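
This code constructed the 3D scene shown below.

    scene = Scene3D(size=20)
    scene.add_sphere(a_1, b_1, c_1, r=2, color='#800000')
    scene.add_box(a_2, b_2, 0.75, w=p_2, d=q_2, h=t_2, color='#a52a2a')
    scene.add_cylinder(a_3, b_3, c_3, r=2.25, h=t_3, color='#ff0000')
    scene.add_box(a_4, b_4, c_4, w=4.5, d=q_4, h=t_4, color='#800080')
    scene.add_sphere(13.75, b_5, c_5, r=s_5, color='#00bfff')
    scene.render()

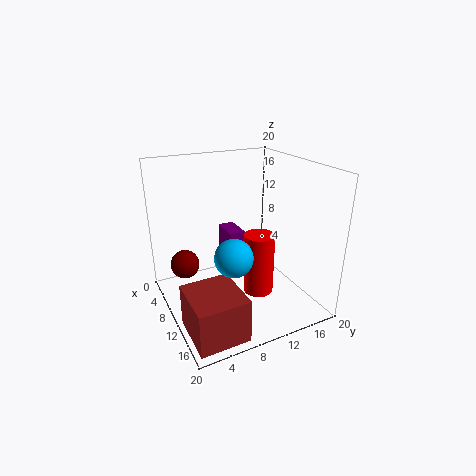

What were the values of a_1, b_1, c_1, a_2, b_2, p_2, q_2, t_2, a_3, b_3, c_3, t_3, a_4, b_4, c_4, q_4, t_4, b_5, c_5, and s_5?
a_1 = 7.25; b_1 = 3; c_1 = 6.25; a_2 = 12.5; b_2 = 0.5; p_2 = 7; q_2 = 6.5; t_2 = 5.75; a_3 = 10; b_3 = 13.5; c_3 = 0.5; t_3 = 9.25; a_4 = 1; b_4 = 11; c_4 = 3.5; q_4 = 2.5; t_4 = 5; b_5 = 7.5; c_5 = 9.25; s_5 = 2.5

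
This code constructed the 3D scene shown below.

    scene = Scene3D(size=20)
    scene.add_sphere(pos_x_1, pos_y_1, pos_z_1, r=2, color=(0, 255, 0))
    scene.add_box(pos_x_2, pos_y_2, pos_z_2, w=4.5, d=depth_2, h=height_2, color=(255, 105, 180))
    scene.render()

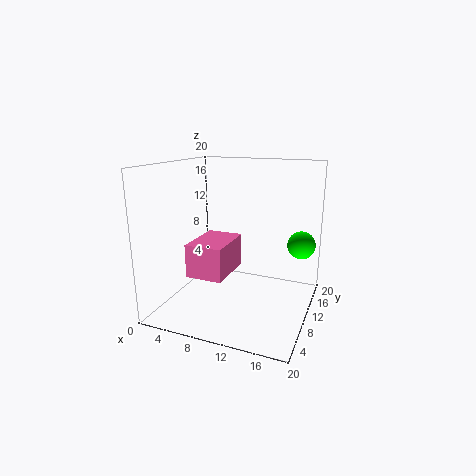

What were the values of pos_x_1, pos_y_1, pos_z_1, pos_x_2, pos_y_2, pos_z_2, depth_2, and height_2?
pos_x_1 = 18, pos_y_1 = 14.5, pos_z_1 = 8.5, pos_x_2 = 7, pos_y_2 = 1, pos_z_2 = 7.5, depth_2 = 6.5, height_2 = 4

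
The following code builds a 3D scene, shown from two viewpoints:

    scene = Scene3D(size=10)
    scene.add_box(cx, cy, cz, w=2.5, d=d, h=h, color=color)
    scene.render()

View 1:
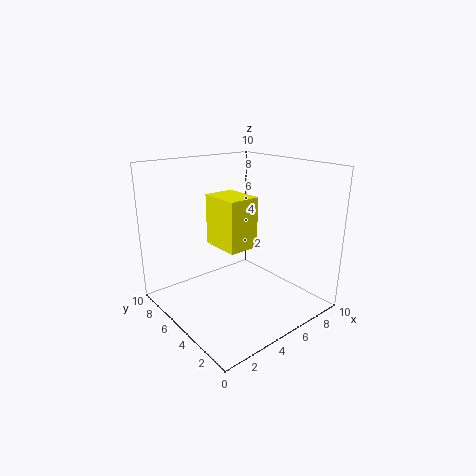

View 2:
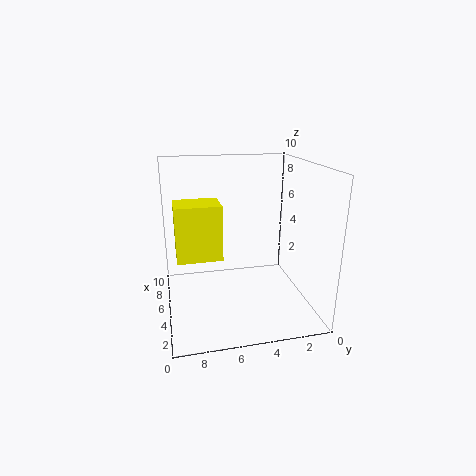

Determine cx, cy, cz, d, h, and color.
cx = 5.25; cy = 6; cz = 3.25; d = 3.25; h = 4; color = 'yellow'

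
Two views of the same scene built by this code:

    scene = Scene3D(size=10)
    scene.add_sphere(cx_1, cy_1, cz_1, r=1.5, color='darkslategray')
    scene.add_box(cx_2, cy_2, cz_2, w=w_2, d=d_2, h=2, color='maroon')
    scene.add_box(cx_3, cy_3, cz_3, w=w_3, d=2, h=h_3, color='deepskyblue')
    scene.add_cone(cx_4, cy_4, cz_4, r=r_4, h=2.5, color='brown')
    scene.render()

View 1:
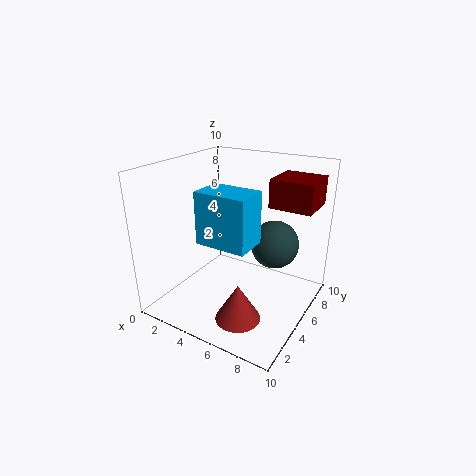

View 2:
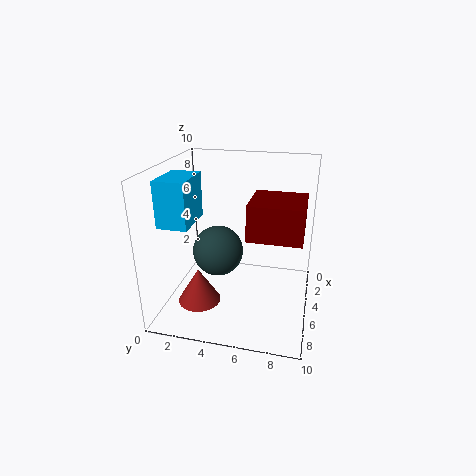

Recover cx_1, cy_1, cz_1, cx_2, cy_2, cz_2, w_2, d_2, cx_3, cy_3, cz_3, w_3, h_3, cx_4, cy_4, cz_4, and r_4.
cx_1 = 8; cy_1 = 4.5; cz_1 = 5.5; cx_2 = 6.5; cy_2 = 6.5; cz_2 = 7; w_2 = 3; d_2 = 3; cx_3 = 5; cy_3 = 0.5; cz_3 = 6.5; w_3 = 3; h_3 = 3; cx_4 = 6.5; cy_4 = 2.5; cz_4 = 0.5; r_4 = 1.5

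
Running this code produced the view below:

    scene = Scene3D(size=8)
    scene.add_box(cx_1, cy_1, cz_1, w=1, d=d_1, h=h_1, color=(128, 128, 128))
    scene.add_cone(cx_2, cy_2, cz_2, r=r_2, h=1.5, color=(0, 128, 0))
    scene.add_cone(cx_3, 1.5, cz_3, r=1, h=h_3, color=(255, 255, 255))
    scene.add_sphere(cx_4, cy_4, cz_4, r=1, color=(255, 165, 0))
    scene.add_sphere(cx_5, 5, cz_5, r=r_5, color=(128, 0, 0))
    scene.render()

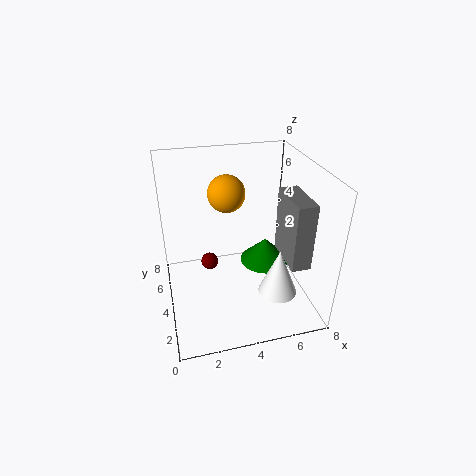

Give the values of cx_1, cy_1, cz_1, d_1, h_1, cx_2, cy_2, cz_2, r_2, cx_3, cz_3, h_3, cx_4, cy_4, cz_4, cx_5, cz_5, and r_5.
cx_1 = 6, cy_1 = 1, cz_1 = 3.5, d_1 = 2.5, h_1 = 3.5, cx_2 = 6, cy_2 = 5, cz_2 = 1.5, r_2 = 1.5, cx_3 = 5.5, cz_3 = 2, h_3 = 2.5, cx_4 = 3.5, cy_4 = 4.5, cz_4 = 6.5, cx_5 = 2.5, cz_5 = 2, r_5 = 0.5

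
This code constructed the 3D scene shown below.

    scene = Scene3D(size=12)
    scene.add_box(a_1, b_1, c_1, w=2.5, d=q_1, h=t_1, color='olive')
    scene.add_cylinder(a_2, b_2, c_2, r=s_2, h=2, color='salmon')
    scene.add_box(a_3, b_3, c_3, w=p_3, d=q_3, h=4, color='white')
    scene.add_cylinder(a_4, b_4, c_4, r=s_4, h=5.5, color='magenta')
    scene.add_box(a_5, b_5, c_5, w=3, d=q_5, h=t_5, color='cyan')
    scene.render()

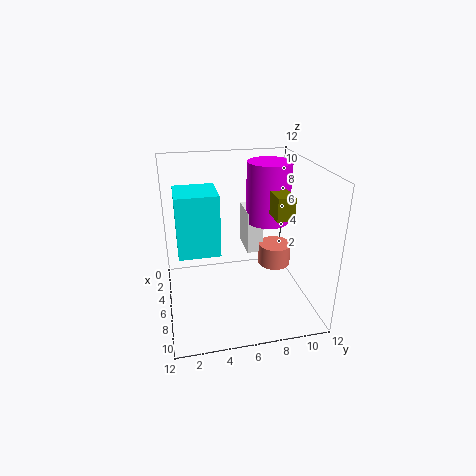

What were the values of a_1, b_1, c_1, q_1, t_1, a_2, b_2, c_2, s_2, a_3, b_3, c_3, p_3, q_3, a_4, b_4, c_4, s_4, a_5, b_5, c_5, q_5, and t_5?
a_1 = 4.5, b_1 = 9, c_1 = 7.5, q_1 = 1.5, t_1 = 2, a_2 = 4, b_2 = 10, c_2 = 2, s_2 = 1.5, a_3 = 0.5, b_3 = 7.5, c_3 = 3, p_3 = 3, q_3 = 1.5, a_4 = 3, b_4 = 9.5, c_4 = 6, s_4 = 2, a_5 = 6.5, b_5 = 1, c_5 = 6.5, q_5 = 3, t_5 = 4.5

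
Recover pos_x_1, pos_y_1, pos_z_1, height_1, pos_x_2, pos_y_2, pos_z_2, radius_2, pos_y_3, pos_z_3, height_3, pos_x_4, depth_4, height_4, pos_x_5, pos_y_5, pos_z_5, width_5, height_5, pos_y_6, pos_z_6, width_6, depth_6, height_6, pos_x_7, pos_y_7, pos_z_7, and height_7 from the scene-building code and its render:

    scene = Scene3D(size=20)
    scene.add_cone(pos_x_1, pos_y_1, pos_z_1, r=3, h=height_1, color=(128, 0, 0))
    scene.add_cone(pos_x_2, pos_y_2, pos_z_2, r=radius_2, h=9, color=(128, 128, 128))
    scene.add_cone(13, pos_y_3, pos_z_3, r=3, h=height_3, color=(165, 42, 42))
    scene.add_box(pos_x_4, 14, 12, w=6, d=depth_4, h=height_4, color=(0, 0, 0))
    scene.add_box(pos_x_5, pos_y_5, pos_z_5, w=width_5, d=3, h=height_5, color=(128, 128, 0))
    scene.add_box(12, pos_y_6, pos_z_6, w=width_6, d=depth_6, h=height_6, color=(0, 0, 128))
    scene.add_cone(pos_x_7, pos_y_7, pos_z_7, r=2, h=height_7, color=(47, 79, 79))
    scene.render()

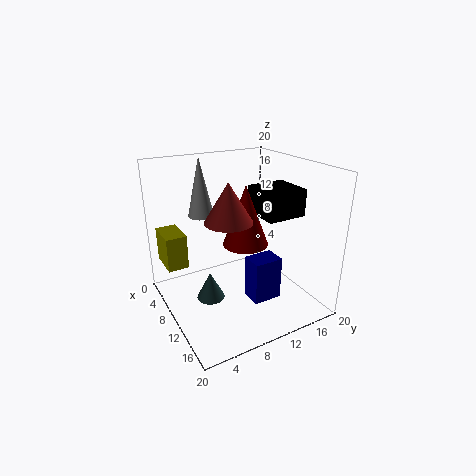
pos_x_1 = 12, pos_y_1 = 10, pos_z_1 = 10, height_1 = 8, pos_x_2 = 2, pos_y_2 = 8, pos_z_2 = 11, radius_2 = 2, pos_y_3 = 7, pos_z_3 = 14, height_3 = 5, pos_x_4 = 6, depth_4 = 6, height_4 = 4, pos_x_5 = 1, pos_y_5 = 1, pos_z_5 = 5, width_5 = 5, height_5 = 5, pos_y_6 = 10, pos_z_6 = 2, width_6 = 3, depth_6 = 4, height_6 = 6, pos_x_7 = 9, pos_y_7 = 6, pos_z_7 = 1, height_7 = 4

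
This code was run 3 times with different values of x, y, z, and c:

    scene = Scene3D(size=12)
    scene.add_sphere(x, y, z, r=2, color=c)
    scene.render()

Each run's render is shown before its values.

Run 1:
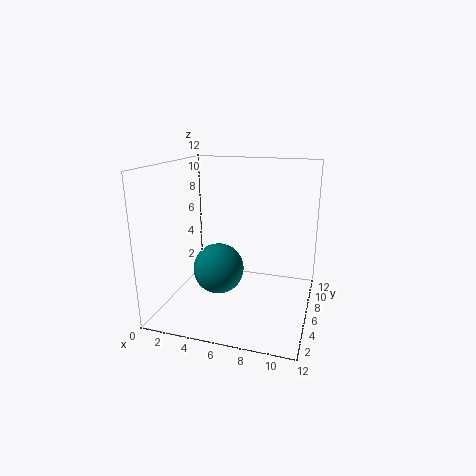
x = 5
y = 4
z = 4
c = 'teal'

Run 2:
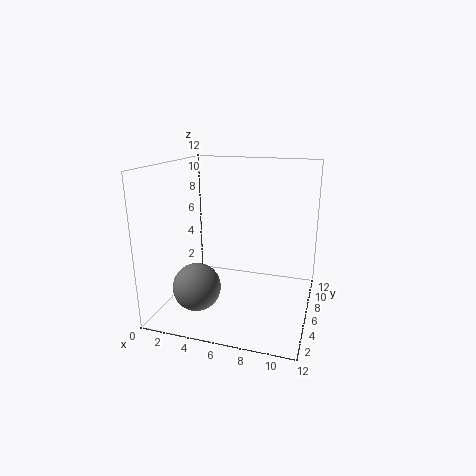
x = 3
y = 4
z = 2
c = 'gray'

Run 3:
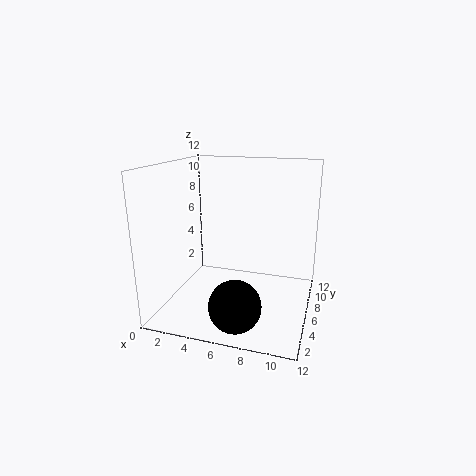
x = 7
y = 2
z = 2
c = 'black'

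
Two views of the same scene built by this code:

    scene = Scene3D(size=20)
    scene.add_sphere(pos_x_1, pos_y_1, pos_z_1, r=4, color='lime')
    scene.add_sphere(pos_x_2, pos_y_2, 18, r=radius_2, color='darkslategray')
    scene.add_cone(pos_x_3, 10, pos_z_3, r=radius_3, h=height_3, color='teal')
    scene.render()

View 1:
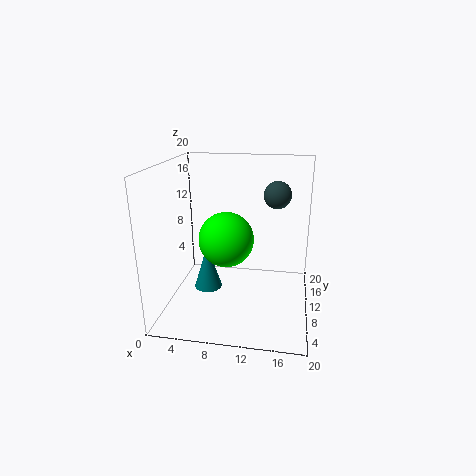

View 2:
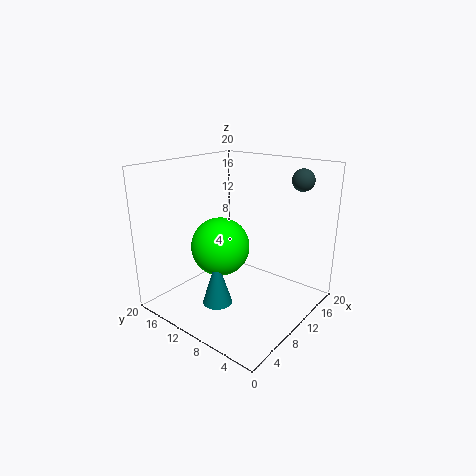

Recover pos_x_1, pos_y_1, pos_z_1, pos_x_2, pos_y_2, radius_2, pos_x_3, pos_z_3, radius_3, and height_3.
pos_x_1 = 8; pos_y_1 = 11.5; pos_z_1 = 9; pos_x_2 = 15.5; pos_y_2 = 3.5; radius_2 = 1.5; pos_x_3 = 5.5; pos_z_3 = 2; radius_3 = 2; height_3 = 6.5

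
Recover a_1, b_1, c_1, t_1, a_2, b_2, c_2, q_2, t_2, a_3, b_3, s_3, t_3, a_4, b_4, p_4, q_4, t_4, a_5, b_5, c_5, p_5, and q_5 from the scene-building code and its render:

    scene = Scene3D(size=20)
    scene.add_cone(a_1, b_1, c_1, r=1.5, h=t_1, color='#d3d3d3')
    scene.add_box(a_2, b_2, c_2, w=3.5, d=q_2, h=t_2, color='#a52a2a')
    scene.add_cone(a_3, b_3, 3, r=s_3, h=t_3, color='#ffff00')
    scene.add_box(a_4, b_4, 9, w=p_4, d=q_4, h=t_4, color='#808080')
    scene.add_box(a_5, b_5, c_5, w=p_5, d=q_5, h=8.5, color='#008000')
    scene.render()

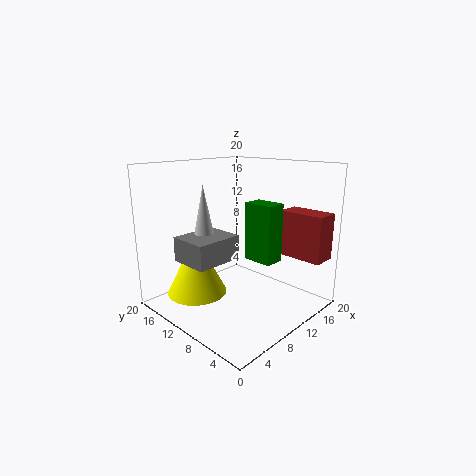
a_1 = 4
b_1 = 10
c_1 = 10.5
t_1 = 7.5
a_2 = 15.5
b_2 = 0.5
c_2 = 7
q_2 = 6.5
t_2 = 6.5
a_3 = 4.5
b_3 = 12.5
s_3 = 4
t_3 = 8
a_4 = 0.5
b_4 = 6.5
p_4 = 6
q_4 = 5
t_4 = 3
a_5 = 12.5
b_5 = 6.5
c_5 = 6
p_5 = 3
q_5 = 4.5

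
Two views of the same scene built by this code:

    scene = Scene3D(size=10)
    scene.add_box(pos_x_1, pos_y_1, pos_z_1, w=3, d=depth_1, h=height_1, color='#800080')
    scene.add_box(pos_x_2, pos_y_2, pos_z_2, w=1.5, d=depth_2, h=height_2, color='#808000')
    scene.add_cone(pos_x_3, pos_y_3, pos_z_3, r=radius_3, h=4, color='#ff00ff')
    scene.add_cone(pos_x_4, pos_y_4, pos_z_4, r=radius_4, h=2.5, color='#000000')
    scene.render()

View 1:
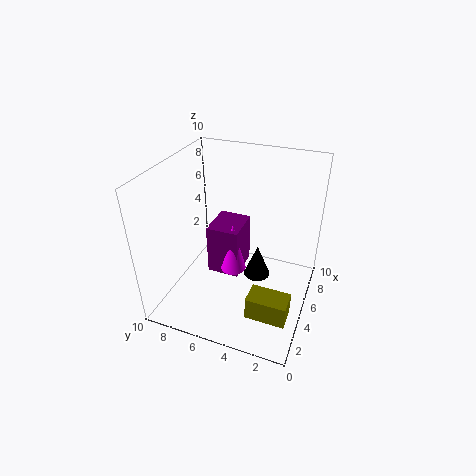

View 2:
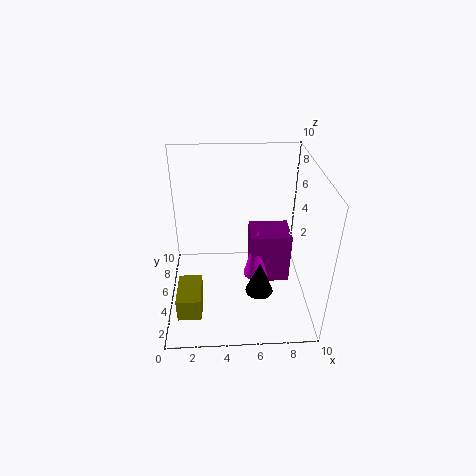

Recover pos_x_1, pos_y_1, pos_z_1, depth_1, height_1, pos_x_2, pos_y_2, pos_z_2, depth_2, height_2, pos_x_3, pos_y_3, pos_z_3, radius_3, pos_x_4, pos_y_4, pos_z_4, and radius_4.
pos_x_1 = 6
pos_y_1 = 5.5
pos_z_1 = 0.5
depth_1 = 2.5
height_1 = 4
pos_x_2 = 1
pos_y_2 = 0.5
pos_z_2 = 2
depth_2 = 2.5
height_2 = 1.5
pos_x_3 = 6.5
pos_y_3 = 6
pos_z_3 = 1
radius_3 = 1
pos_x_4 = 6.5
pos_y_4 = 4
pos_z_4 = 1
radius_4 = 1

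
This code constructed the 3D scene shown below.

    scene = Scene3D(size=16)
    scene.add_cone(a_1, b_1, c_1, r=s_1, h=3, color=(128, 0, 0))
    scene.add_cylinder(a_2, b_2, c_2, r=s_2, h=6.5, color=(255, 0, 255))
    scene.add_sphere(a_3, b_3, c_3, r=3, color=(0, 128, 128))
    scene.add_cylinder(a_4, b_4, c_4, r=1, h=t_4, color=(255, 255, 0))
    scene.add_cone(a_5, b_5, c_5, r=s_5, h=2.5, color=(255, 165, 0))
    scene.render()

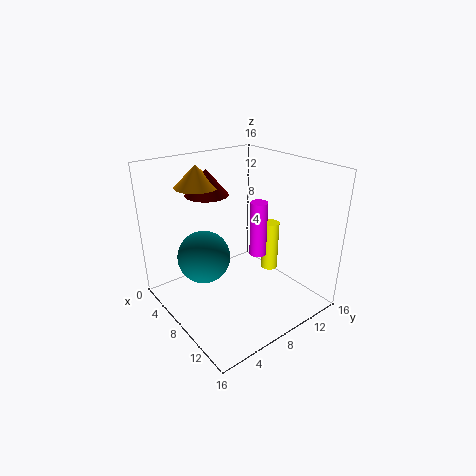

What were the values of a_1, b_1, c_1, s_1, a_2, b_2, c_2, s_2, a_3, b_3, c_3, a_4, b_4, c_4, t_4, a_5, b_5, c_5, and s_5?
a_1 = 3.5, b_1 = 7, c_1 = 12, s_1 = 2.5, a_2 = 8, b_2 = 11, c_2 = 5, s_2 = 1, a_3 = 5.5, b_3 = 5, c_3 = 5.5, a_4 = 8, b_4 = 13, c_4 = 2.5, t_4 = 6, a_5 = 3, b_5 = 6, c_5 = 13, s_5 = 2.5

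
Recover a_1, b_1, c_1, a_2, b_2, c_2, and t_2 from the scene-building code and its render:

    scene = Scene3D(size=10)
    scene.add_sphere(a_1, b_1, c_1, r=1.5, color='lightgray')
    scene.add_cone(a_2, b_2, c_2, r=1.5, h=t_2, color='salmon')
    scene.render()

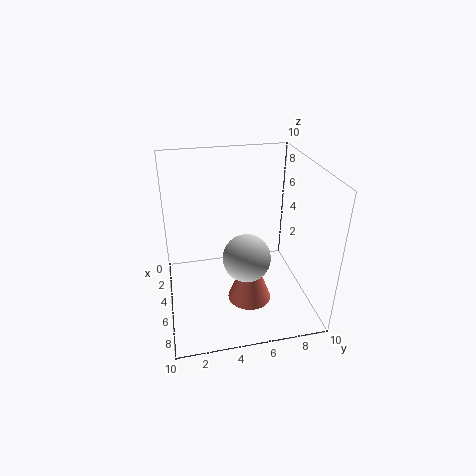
a_1 = 7.5
b_1 = 5
c_1 = 5
a_2 = 6.5
b_2 = 5.5
c_2 = 1
t_2 = 4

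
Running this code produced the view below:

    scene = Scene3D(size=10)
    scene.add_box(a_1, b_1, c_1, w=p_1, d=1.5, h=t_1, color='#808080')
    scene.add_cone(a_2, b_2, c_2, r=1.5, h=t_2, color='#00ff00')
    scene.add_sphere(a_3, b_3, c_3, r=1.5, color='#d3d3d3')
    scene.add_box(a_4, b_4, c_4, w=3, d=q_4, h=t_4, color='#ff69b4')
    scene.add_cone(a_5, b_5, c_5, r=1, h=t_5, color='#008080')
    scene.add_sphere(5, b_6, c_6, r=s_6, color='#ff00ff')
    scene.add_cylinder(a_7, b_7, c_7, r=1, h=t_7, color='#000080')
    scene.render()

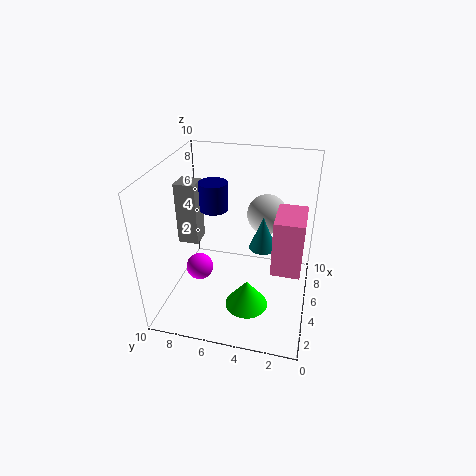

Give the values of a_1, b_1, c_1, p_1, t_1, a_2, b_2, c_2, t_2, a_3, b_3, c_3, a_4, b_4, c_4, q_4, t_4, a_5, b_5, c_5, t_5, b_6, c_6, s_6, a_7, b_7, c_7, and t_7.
a_1 = 5; b_1 = 8; c_1 = 4; p_1 = 1.5; t_1 = 4.5; a_2 = 3.5; b_2 = 4; c_2 = 0.5; t_2 = 2; a_3 = 8; b_3 = 3.5; c_3 = 5.5; a_4 = 4; b_4 = 0.5; c_4 = 3; q_4 = 2; t_4 = 4; a_5 = 6.5; b_5 = 3.5; c_5 = 3.5; t_5 = 2.5; b_6 = 8; c_6 = 2; s_6 = 1; a_7 = 6; b_7 = 7; c_7 = 6.5; t_7 = 2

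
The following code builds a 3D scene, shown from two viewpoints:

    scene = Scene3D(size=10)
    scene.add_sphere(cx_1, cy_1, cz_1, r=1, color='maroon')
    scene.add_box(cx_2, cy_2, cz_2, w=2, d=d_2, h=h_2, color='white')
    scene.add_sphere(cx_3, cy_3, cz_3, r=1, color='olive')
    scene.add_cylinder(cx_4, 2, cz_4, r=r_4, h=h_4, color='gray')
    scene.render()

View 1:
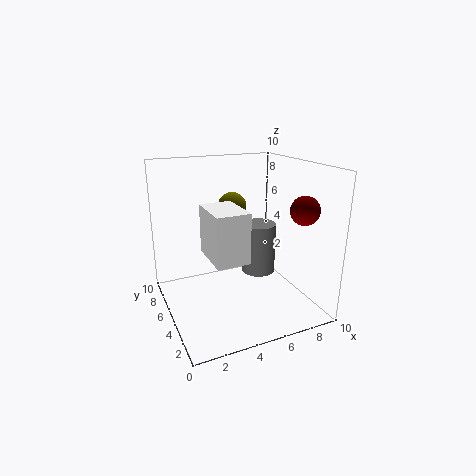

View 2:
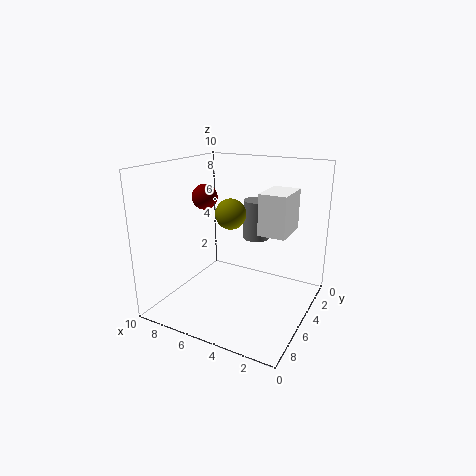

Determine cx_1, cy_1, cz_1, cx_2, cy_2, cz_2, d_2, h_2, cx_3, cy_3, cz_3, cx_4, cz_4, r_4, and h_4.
cx_1 = 9
cy_1 = 3
cz_1 = 7
cx_2 = 2
cy_2 = 1
cz_2 = 5
d_2 = 3
h_2 = 3
cx_3 = 5
cy_3 = 6
cz_3 = 7
cx_4 = 5
cz_4 = 4
r_4 = 1
h_4 = 3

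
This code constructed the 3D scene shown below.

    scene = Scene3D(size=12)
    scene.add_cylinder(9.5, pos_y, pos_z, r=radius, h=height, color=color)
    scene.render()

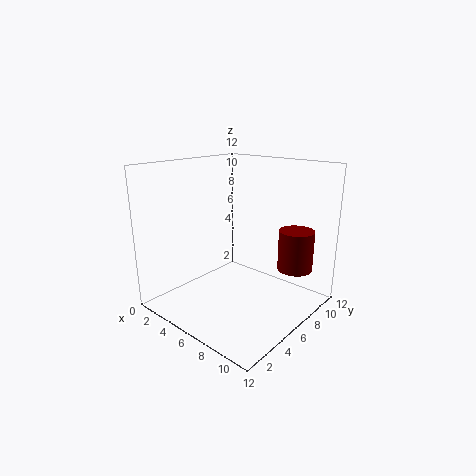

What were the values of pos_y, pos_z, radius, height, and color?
pos_y = 9.5
pos_z = 3
radius = 1.5
height = 3.5
color = 'maroon'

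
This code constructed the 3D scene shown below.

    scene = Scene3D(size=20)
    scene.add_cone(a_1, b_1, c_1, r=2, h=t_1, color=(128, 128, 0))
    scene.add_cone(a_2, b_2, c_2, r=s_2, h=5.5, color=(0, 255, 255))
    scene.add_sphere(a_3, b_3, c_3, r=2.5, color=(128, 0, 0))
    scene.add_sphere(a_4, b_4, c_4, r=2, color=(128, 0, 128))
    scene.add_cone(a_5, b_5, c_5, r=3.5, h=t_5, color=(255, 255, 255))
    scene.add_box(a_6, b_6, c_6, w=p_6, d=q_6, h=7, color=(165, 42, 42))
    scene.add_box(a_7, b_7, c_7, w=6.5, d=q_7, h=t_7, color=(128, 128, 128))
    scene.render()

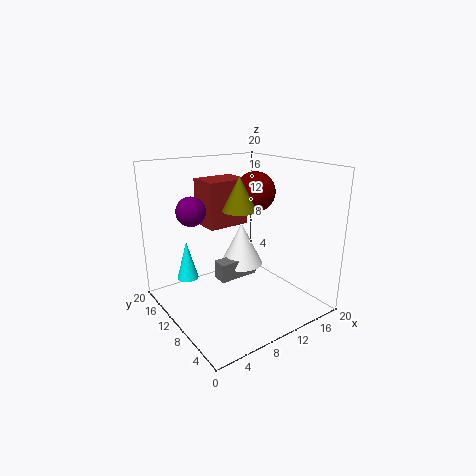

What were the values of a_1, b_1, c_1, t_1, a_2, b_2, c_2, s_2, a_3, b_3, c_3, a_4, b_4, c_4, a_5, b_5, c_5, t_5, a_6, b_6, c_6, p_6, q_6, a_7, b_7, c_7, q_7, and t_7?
a_1 = 7
b_1 = 5.5
c_1 = 15.5
t_1 = 4
a_2 = 4
b_2 = 14
c_2 = 4
s_2 = 1.5
a_3 = 10.5
b_3 = 7
c_3 = 17
a_4 = 4.5
b_4 = 13
c_4 = 14
a_5 = 15
b_5 = 16
c_5 = 2.5
t_5 = 7
a_6 = 8.5
b_6 = 14.5
c_6 = 10
p_6 = 6.5
q_6 = 5
a_7 = 10
b_7 = 14
c_7 = 1
q_7 = 2.5
t_7 = 3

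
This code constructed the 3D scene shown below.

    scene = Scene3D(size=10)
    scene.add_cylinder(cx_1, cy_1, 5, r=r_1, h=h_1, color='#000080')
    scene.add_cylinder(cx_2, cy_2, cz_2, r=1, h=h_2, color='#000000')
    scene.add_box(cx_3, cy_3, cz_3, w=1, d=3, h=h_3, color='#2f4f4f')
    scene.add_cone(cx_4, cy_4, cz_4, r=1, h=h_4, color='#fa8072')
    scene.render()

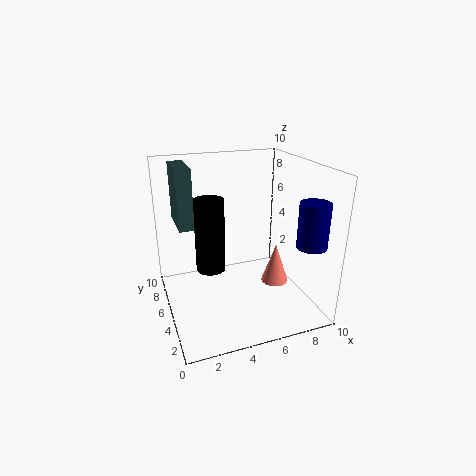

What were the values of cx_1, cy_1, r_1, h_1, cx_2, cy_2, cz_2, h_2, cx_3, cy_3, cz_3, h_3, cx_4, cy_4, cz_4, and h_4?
cx_1 = 9, cy_1 = 2, r_1 = 1, h_1 = 3, cx_2 = 3, cy_2 = 5, cz_2 = 3, h_2 = 5, cx_3 = 1, cy_3 = 5, cz_3 = 6, h_3 = 4, cx_4 = 8, cy_4 = 5, cz_4 = 1, h_4 = 3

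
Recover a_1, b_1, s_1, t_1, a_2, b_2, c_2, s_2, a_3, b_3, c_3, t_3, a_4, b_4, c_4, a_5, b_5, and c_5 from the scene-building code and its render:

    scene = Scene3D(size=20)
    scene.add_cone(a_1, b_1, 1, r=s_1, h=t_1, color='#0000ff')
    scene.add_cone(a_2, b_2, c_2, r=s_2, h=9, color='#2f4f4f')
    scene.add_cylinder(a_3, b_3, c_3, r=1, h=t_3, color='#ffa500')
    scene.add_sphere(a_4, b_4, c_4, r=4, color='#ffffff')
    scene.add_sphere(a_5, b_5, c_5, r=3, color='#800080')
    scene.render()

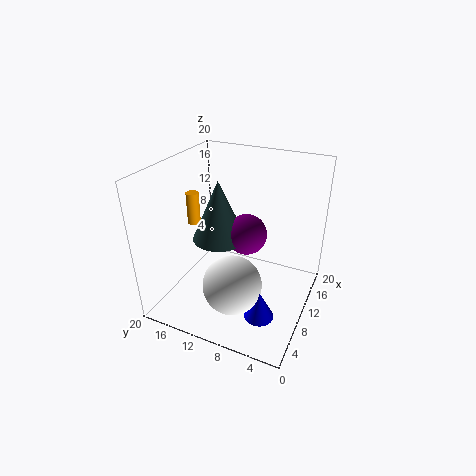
a_1 = 6, b_1 = 5, s_1 = 2, t_1 = 4, a_2 = 12, b_2 = 14, c_2 = 8, s_2 = 4, a_3 = 13, b_3 = 19, c_3 = 9, t_3 = 5, a_4 = 6, b_4 = 9, c_4 = 5, a_5 = 13, b_5 = 10, c_5 = 9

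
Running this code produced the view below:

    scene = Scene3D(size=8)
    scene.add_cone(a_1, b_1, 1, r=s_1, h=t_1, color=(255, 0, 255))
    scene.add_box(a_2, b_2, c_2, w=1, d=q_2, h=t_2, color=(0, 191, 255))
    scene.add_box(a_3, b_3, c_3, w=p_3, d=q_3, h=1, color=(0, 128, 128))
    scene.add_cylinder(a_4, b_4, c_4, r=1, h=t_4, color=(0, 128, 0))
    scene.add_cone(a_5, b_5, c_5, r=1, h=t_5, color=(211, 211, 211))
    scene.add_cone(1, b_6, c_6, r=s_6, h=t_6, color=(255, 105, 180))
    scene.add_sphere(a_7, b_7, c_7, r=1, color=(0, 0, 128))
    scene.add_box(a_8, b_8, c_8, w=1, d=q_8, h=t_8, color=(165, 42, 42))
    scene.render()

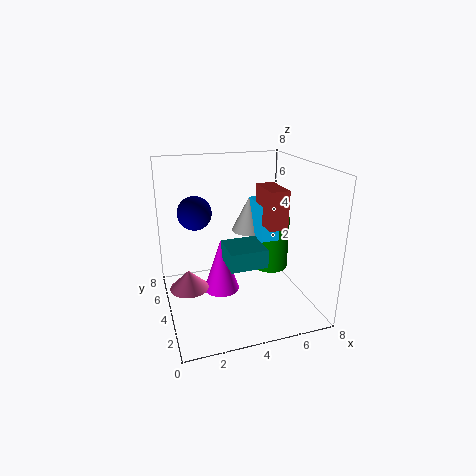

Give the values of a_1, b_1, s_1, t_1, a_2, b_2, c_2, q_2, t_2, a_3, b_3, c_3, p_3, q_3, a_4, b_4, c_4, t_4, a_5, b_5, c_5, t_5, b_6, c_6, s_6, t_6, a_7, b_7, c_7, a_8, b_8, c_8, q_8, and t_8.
a_1 = 3
b_1 = 4
s_1 = 1
t_1 = 3
a_2 = 5
b_2 = 3
c_2 = 4
q_2 = 2
t_2 = 2
a_3 = 3
b_3 = 2
c_3 = 3
p_3 = 2
q_3 = 2
a_4 = 6
b_4 = 4
c_4 = 2
t_4 = 3
a_5 = 5
b_5 = 5
c_5 = 4
t_5 = 2
b_6 = 3
c_6 = 2
s_6 = 1
t_6 = 1
a_7 = 2
b_7 = 6
c_7 = 5
a_8 = 5
b_8 = 2
c_8 = 5
q_8 = 2
t_8 = 2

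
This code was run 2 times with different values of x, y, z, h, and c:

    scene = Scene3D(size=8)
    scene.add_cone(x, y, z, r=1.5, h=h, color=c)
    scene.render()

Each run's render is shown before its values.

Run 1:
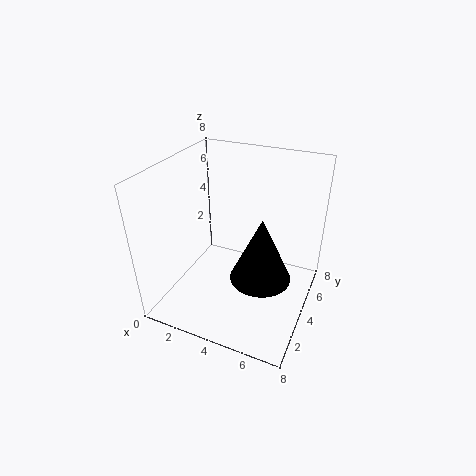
x = 6; y = 2.25; z = 3.25; h = 3.25; c = 'black'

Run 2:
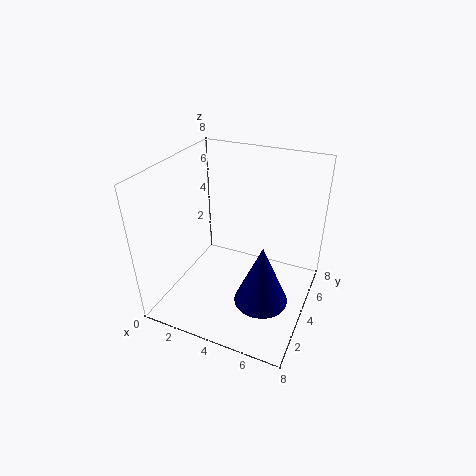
x = 5.75; y = 3.25; z = 0.75; h = 3.5; c = 'navy'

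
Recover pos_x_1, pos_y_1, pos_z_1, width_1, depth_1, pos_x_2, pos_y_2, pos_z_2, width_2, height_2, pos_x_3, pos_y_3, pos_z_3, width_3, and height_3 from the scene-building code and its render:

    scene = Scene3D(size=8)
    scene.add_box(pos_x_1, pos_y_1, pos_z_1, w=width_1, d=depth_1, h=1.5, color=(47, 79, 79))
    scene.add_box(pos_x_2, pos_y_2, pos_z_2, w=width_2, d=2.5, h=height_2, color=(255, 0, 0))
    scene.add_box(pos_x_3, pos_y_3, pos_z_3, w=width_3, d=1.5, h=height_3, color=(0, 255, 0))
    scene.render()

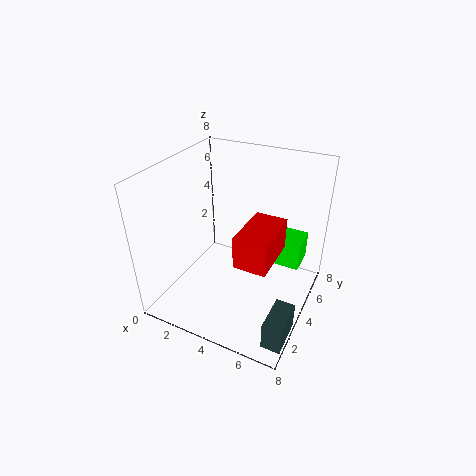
pos_x_1 = 7
pos_y_1 = 0.5
pos_z_1 = 0.5
width_1 = 1
depth_1 = 2
pos_x_2 = 5.5
pos_y_2 = 0.5
pos_z_2 = 5
width_2 = 1.5
height_2 = 1.5
pos_x_3 = 6
pos_y_3 = 4
pos_z_3 = 3
width_3 = 1.5
height_3 = 1.5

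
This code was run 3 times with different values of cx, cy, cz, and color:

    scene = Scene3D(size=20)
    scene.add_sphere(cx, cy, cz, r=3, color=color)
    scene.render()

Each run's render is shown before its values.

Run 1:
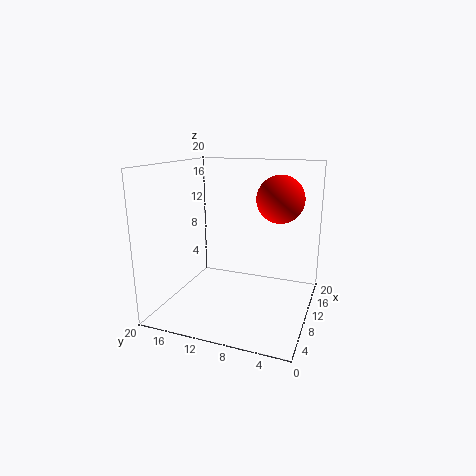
cx = 9
cy = 4
cz = 16
color = 'red'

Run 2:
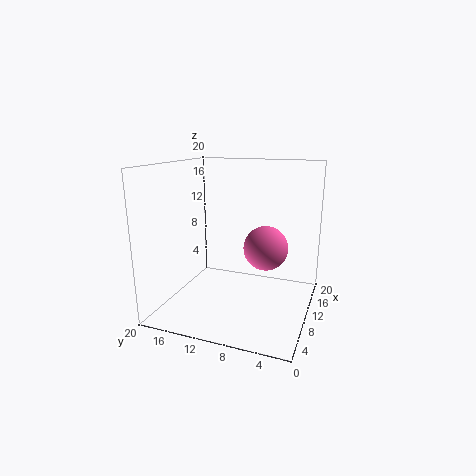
cx = 10
cy = 6
cz = 9
color = 'hotpink'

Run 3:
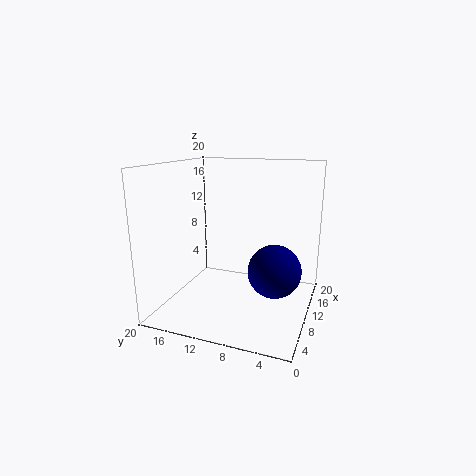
cx = 3
cy = 3
cz = 9
color = 'navy'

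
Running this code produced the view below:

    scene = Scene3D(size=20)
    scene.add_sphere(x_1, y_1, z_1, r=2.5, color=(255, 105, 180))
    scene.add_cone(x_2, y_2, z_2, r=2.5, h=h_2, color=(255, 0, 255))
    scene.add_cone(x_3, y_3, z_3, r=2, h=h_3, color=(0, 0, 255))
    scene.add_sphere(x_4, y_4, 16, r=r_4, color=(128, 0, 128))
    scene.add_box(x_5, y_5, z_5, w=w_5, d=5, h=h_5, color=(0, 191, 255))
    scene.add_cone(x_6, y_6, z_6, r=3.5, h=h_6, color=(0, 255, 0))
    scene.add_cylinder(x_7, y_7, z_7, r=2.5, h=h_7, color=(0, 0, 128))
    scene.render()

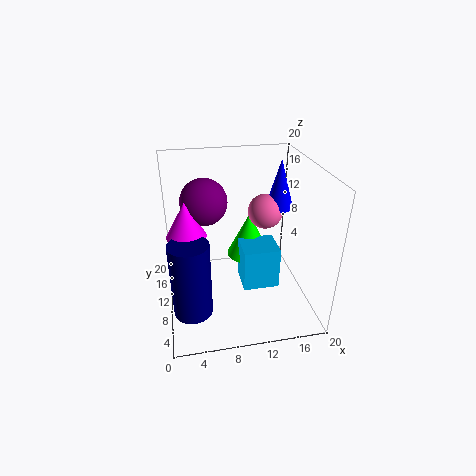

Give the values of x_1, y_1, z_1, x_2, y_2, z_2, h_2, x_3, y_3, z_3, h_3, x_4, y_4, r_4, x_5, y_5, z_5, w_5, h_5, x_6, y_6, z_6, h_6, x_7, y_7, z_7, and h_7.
x_1 = 14.5
y_1 = 12.5
z_1 = 12.5
x_2 = 3
y_2 = 7.5
z_2 = 12.5
h_2 = 4.5
x_3 = 16.5
y_3 = 12.5
z_3 = 13
h_3 = 7
x_4 = 5.5
y_4 = 9.5
r_4 = 3
x_5 = 11
y_5 = 10
z_5 = 0.5
w_5 = 5.5
h_5 = 6.5
x_6 = 13
y_6 = 16
z_6 = 3.5
h_6 = 7
x_7 = 3
y_7 = 4.5
z_7 = 3
h_7 = 10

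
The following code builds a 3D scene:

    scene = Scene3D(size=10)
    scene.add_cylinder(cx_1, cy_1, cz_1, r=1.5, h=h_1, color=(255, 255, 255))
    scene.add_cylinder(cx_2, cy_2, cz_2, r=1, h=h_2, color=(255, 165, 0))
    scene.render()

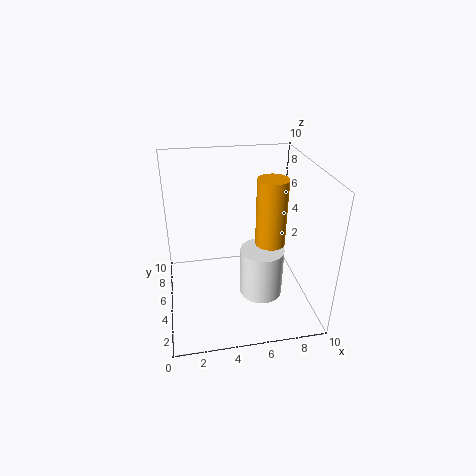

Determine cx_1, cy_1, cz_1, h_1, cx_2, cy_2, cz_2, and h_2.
cx_1 = 6.5, cy_1 = 4, cz_1 = 1, h_1 = 3.5, cx_2 = 7, cy_2 = 4, cz_2 = 5, h_2 = 4.5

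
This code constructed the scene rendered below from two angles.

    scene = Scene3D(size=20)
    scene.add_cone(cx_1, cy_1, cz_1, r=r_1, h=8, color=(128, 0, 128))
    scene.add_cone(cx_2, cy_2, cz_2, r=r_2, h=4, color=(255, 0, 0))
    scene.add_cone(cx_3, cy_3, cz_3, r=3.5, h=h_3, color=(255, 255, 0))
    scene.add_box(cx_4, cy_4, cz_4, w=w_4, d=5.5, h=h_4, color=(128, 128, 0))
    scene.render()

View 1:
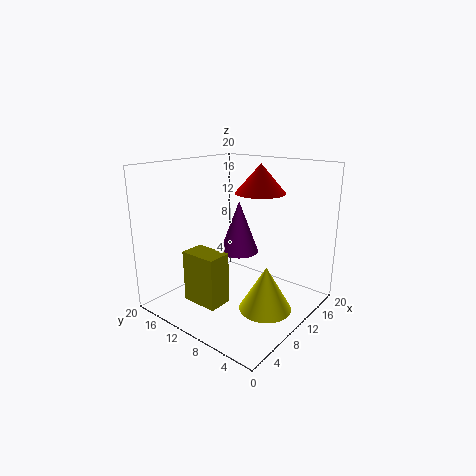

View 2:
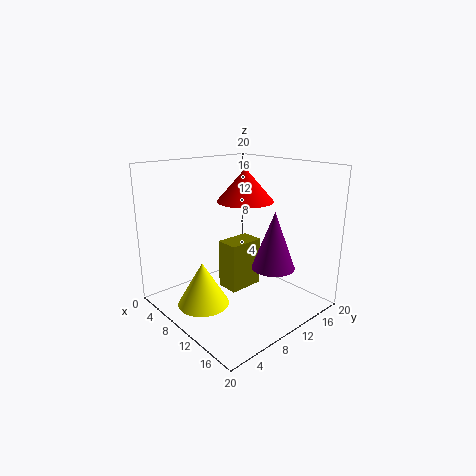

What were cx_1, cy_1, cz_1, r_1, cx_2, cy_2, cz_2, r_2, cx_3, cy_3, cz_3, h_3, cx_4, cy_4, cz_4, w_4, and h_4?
cx_1 = 14, cy_1 = 13, cz_1 = 6, r_1 = 3, cx_2 = 13, cy_2 = 8.5, cz_2 = 16, r_2 = 3.5, cx_3 = 9, cy_3 = 4.5, cz_3 = 1.5, h_3 = 6, cx_4 = 5, cy_4 = 10.5, cz_4 = 0.5, w_4 = 3.5, h_4 = 7.5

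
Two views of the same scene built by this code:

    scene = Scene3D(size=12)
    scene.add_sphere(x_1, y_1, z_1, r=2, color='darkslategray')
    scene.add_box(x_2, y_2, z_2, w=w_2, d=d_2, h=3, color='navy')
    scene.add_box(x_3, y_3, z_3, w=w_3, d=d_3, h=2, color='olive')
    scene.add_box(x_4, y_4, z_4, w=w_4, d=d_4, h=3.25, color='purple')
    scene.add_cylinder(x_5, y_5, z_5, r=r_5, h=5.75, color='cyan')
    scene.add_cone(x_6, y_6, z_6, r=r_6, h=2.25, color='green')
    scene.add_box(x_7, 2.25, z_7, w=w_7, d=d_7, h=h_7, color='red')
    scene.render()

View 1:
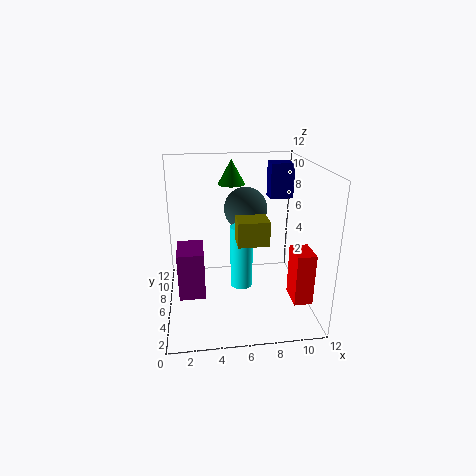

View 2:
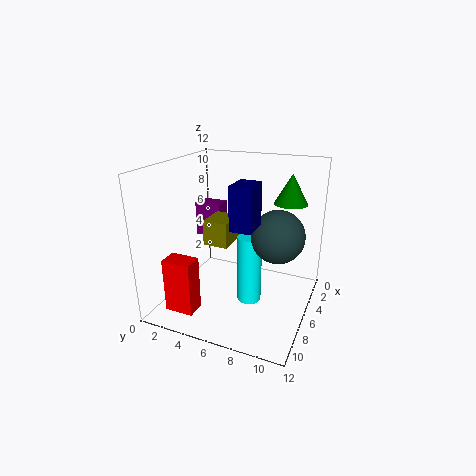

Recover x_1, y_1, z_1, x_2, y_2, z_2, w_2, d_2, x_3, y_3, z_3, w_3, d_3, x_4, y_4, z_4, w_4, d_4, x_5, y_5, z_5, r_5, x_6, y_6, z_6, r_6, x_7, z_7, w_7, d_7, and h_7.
x_1 = 7.25
y_1 = 9.75
z_1 = 7.25
x_2 = 9
y_2 = 7.5
z_2 = 8.75
w_2 = 2
d_2 = 1.5
x_3 = 5.75
y_3 = 4
z_3 = 6
w_3 = 2.5
d_3 = 2
x_4 = 1.25
y_4 = 0.25
z_4 = 4.25
w_4 = 1.75
d_4 = 2.5
x_5 = 6.5
y_5 = 7.25
z_5 = 0.75
r_5 = 1
x_6 = 6
y_6 = 10.25
z_6 = 9.5
r_6 = 1.25
x_7 = 10
z_7 = 1.5
w_7 = 1.5
d_7 = 2.25
h_7 = 4.25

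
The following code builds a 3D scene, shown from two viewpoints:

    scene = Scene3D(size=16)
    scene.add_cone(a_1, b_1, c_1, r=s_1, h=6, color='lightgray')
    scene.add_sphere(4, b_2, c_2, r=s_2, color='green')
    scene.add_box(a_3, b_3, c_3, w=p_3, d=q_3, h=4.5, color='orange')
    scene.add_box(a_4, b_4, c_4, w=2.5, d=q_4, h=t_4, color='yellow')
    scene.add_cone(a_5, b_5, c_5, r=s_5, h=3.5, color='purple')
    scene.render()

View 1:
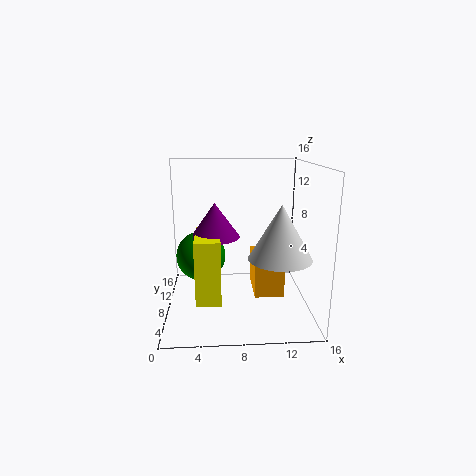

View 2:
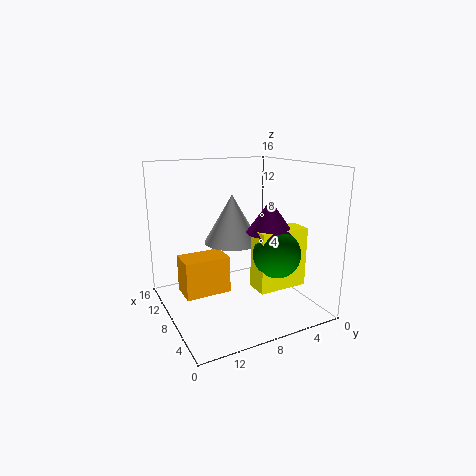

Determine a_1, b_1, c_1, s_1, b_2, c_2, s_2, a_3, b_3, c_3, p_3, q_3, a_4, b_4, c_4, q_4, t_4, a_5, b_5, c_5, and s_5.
a_1 = 12.5
b_1 = 6.5
c_1 = 6
s_1 = 3.5
b_2 = 5.5
c_2 = 7
s_2 = 2.5
a_3 = 10
b_3 = 8
c_3 = 0.5
p_3 = 3.5
q_3 = 5.5
a_4 = 3.5
b_4 = 2
c_4 = 3
q_4 = 5.5
t_4 = 6.5
a_5 = 5.5
b_5 = 5.5
c_5 = 9
s_5 = 2.5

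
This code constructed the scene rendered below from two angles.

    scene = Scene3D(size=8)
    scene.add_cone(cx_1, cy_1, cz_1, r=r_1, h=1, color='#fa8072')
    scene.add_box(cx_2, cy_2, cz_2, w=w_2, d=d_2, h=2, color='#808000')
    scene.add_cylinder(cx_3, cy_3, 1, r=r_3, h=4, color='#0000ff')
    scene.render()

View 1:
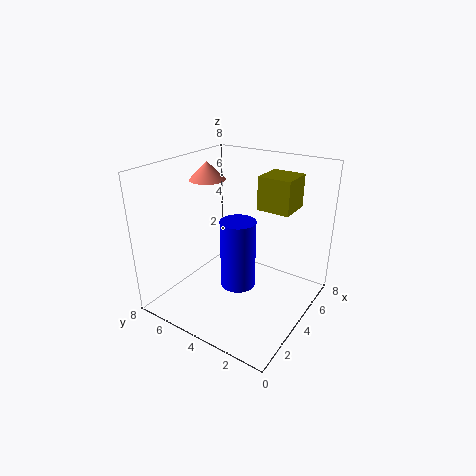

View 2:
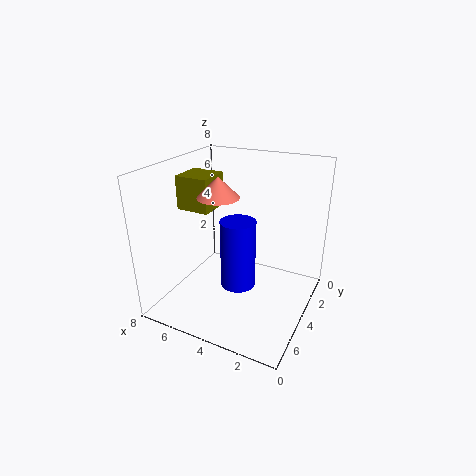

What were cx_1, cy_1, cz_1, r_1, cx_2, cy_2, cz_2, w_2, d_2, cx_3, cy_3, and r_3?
cx_1 = 4; cy_1 = 6; cz_1 = 7; r_1 = 1; cx_2 = 6; cy_2 = 2; cz_2 = 5; w_2 = 2; d_2 = 2; cx_3 = 4; cy_3 = 4; r_3 = 1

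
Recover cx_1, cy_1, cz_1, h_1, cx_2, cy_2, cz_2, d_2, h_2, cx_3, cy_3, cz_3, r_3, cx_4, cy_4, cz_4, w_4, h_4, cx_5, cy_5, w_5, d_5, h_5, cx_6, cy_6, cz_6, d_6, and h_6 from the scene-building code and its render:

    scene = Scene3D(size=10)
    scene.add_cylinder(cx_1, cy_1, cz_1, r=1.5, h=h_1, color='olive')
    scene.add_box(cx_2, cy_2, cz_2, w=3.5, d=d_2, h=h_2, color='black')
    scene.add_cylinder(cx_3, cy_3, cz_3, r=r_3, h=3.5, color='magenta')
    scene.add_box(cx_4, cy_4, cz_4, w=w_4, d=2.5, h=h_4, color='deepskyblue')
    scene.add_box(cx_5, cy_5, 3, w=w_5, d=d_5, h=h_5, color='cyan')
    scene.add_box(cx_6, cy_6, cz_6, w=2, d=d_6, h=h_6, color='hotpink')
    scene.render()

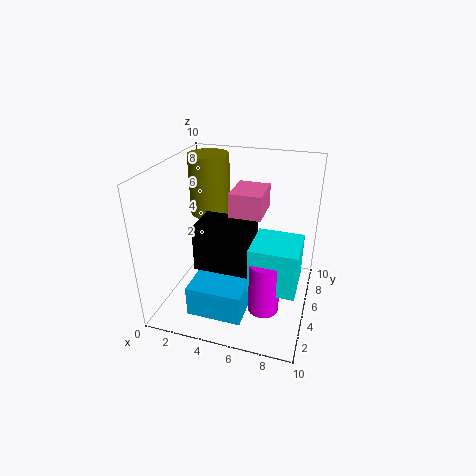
cx_1 = 2; cy_1 = 7.5; cz_1 = 5.5; h_1 = 4.5; cx_2 = 3; cy_2 = 2; cz_2 = 4; d_2 = 2.5; h_2 = 3; cx_3 = 7.5; cy_3 = 2.5; cz_3 = 1.5; r_3 = 1; cx_4 = 3; cy_4 = 0.5; cz_4 = 1.5; w_4 = 3.5; h_4 = 2; cx_5 = 6.5; cy_5 = 2; w_5 = 3; d_5 = 3; h_5 = 3; cx_6 = 5; cy_6 = 3; cz_6 = 7.5; d_6 = 2.5; h_6 = 1.5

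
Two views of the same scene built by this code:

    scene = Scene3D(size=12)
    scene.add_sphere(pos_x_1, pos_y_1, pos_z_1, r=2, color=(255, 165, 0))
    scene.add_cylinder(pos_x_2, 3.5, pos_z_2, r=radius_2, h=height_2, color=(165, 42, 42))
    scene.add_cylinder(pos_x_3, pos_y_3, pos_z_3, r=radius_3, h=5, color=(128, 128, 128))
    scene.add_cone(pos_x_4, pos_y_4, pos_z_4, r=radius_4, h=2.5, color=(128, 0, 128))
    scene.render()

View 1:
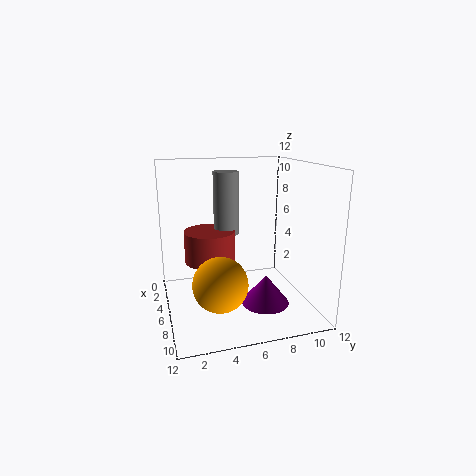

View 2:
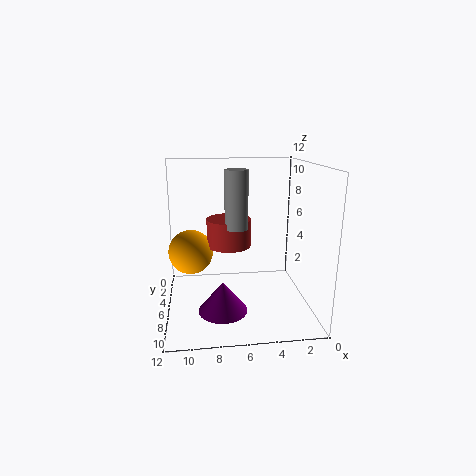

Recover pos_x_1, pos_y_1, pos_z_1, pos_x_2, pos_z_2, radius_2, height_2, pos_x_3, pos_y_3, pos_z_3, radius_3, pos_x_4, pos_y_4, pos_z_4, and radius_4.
pos_x_1 = 10, pos_y_1 = 3.5, pos_z_1 = 4, pos_x_2 = 6.5, pos_z_2 = 4.5, radius_2 = 2, height_2 = 2.5, pos_x_3 = 6, pos_y_3 = 5, pos_z_3 = 6.5, radius_3 = 1, pos_x_4 = 7.5, pos_y_4 = 8, pos_z_4 = 0.5, radius_4 = 2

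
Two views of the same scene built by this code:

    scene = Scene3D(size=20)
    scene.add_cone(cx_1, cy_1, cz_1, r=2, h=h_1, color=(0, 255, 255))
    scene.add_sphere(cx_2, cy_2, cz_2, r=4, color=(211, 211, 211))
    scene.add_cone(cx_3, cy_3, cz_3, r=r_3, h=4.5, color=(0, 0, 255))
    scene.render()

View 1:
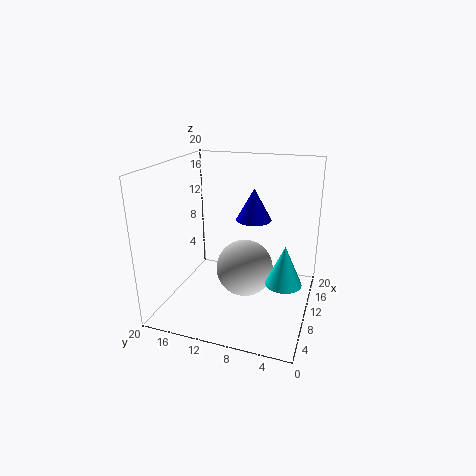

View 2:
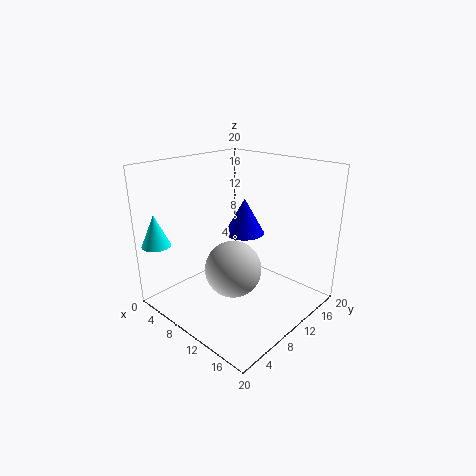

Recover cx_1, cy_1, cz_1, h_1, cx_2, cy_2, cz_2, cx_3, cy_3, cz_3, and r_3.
cx_1 = 2
cy_1 = 2
cz_1 = 9
h_1 = 4.5
cx_2 = 10
cy_2 = 9
cz_2 = 5.5
cx_3 = 12.5
cy_3 = 8.5
cz_3 = 12
r_3 = 2.5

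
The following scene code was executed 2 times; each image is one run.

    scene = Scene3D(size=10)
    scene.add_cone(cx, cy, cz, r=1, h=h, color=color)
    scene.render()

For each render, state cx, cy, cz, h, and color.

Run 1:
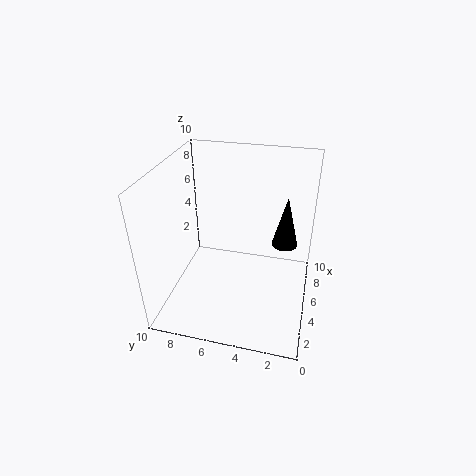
cx = 8; cy = 2; cz = 3; h = 4; color = 'black'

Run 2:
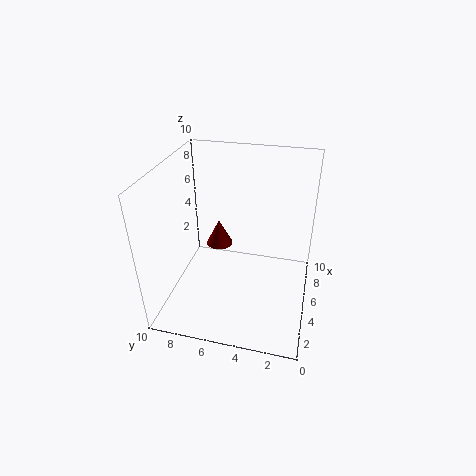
cx = 7; cy = 7; cz = 3; h = 2; color = 'maroon'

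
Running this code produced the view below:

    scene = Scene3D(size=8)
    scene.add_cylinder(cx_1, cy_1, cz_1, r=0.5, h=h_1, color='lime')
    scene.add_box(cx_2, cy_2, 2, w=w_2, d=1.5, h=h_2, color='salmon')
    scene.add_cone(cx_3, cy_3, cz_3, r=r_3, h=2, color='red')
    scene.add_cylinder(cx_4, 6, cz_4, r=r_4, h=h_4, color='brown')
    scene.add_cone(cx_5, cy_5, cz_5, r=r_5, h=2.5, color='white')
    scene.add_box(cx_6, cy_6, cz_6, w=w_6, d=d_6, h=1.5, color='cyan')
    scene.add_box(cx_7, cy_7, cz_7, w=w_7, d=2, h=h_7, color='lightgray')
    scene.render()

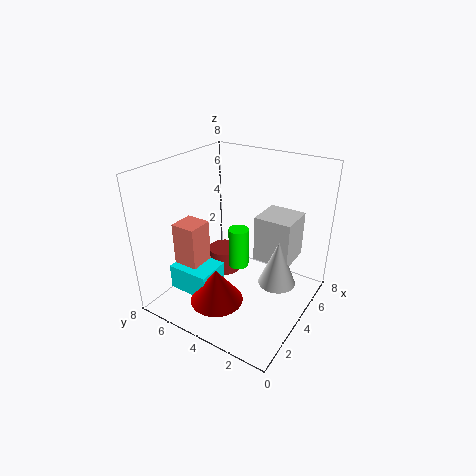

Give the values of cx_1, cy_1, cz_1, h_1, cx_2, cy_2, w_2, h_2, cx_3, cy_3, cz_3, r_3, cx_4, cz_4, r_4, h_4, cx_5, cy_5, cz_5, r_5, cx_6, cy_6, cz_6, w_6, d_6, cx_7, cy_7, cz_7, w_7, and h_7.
cx_1 = 2.5
cy_1 = 3
cz_1 = 3.5
h_1 = 2
cx_2 = 2.5
cy_2 = 6
w_2 = 1.5
h_2 = 2.5
cx_3 = 2.5
cy_3 = 4.5
cz_3 = 0.5
r_3 = 1.5
cx_4 = 5.5
cz_4 = 0.5
r_4 = 1
h_4 = 1.5
cx_5 = 4
cy_5 = 1.5
cz_5 = 2
r_5 = 1
cx_6 = 2
cy_6 = 5
cz_6 = 0.5
w_6 = 2
d_6 = 2.5
cx_7 = 4
cy_7 = 1
cz_7 = 3
w_7 = 2
h_7 = 2.5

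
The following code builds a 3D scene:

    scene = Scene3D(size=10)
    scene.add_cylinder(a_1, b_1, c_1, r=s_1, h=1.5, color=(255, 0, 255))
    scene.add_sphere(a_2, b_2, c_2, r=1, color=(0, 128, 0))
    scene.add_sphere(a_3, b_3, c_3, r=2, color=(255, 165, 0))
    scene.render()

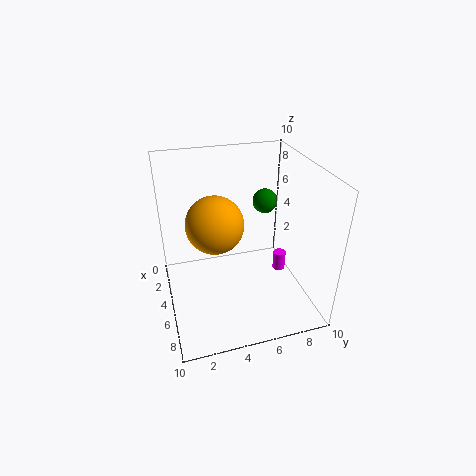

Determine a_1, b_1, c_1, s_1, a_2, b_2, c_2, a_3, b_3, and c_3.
a_1 = 3.5
b_1 = 9
c_1 = 0.5
s_1 = 0.5
a_2 = 1
b_2 = 8.5
c_2 = 5.5
a_3 = 4.5
b_3 = 3.5
c_3 = 6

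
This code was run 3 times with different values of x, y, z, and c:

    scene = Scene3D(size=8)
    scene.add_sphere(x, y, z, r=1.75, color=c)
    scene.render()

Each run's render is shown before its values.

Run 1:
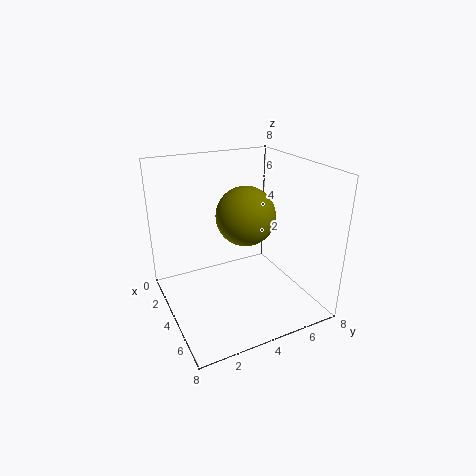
x = 3, y = 5, z = 4.75, c = 'olive'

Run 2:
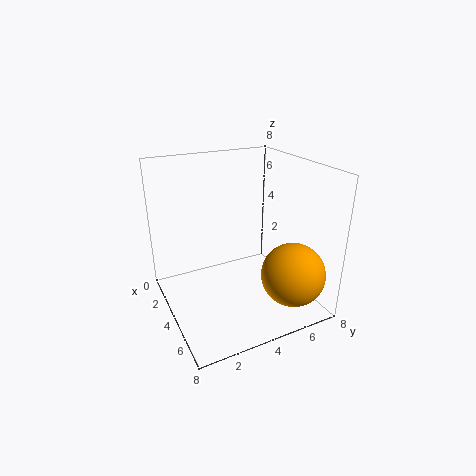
x = 6.25, y = 6.25, z = 2.25, c = 'orange'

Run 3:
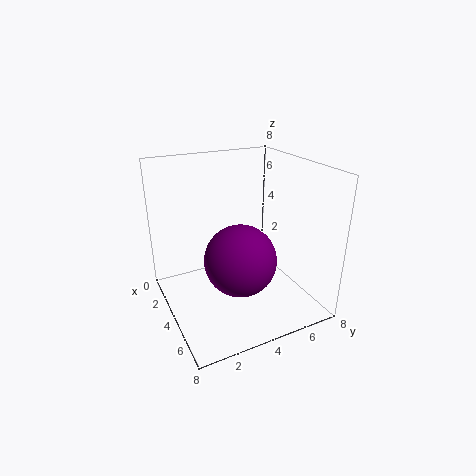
x = 6.25, y = 3, z = 4, c = 'purple'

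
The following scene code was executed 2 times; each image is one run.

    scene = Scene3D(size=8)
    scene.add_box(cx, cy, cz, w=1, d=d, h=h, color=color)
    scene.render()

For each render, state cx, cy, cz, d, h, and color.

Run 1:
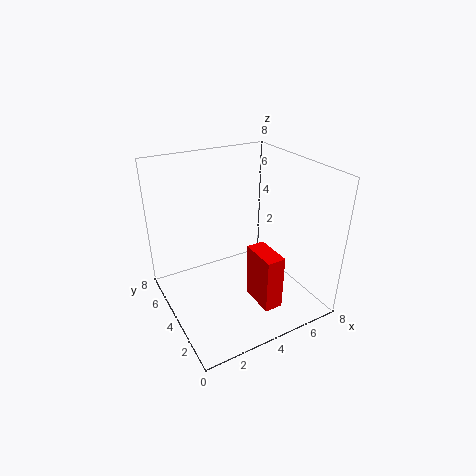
cx = 4, cy = 1, cz = 1, d = 2, h = 3, color = 'red'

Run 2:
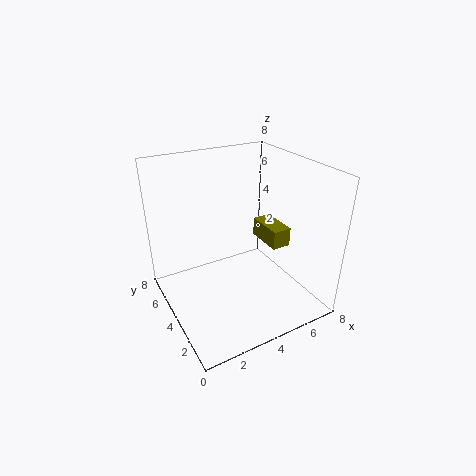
cx = 5, cy = 2, cz = 4, d = 2, h = 1, color = 'olive'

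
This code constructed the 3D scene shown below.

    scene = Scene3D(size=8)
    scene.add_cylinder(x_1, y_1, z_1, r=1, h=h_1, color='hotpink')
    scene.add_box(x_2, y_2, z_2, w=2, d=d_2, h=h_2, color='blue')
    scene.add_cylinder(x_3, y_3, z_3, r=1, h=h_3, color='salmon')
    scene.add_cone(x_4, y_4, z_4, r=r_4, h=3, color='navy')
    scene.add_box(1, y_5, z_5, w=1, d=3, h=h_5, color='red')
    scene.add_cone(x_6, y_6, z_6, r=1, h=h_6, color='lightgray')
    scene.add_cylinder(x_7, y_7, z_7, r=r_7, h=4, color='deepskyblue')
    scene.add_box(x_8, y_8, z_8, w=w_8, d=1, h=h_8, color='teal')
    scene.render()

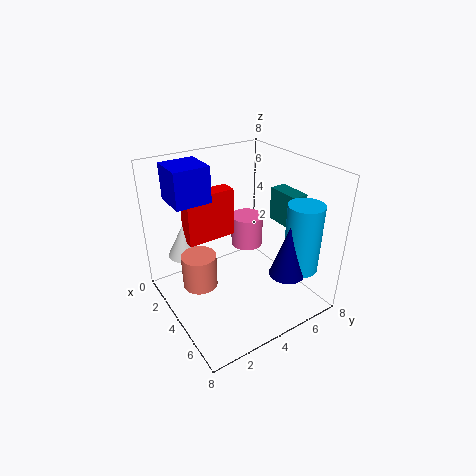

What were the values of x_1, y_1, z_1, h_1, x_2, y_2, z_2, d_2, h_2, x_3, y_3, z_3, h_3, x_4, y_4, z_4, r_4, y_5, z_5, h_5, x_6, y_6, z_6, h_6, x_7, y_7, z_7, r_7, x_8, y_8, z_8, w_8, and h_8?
x_1 = 2
y_1 = 6
z_1 = 2
h_1 = 2
x_2 = 1
y_2 = 1
z_2 = 6
d_2 = 2
h_2 = 2
x_3 = 3
y_3 = 2
z_3 = 1
h_3 = 2
x_4 = 6
y_4 = 6
z_4 = 2
r_4 = 1
y_5 = 2
z_5 = 3
h_5 = 3
x_6 = 1
y_6 = 2
z_6 = 2
h_6 = 2
x_7 = 6
y_7 = 7
z_7 = 2
r_7 = 1
x_8 = 3
y_8 = 7
z_8 = 4
w_8 = 2
h_8 = 2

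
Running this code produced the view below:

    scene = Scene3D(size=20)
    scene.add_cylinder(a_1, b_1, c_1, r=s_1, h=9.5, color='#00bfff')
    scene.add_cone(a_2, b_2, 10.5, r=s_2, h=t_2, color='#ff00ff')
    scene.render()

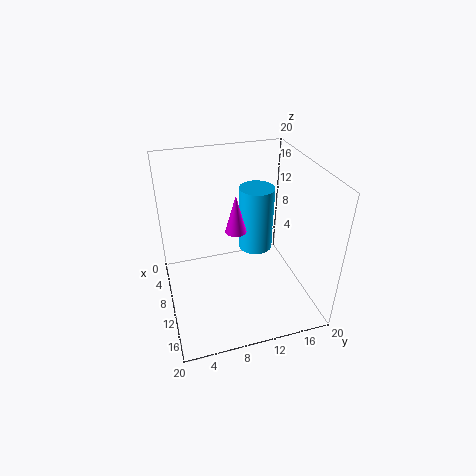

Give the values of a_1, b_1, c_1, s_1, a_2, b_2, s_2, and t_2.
a_1 = 7.5, b_1 = 13.5, c_1 = 6.5, s_1 = 2.5, a_2 = 9, b_2 = 10, s_2 = 1.5, t_2 = 5.5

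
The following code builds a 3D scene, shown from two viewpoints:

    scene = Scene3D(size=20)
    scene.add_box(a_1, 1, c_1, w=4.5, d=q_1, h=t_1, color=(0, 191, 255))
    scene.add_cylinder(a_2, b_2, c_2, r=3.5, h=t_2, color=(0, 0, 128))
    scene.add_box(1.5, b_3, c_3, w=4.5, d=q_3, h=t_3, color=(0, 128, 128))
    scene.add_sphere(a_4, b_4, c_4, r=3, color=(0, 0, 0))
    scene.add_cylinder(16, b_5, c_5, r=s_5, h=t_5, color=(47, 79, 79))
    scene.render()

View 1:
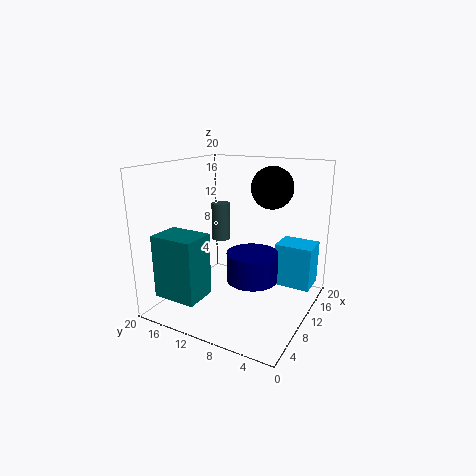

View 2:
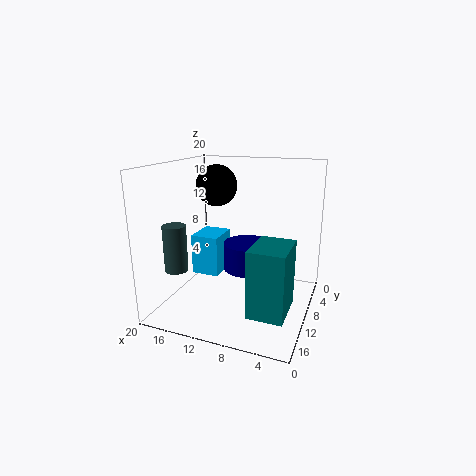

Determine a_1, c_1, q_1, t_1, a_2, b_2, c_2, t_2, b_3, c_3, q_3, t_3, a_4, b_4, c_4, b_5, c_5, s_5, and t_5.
a_1 = 15, c_1 = 1.5, q_1 = 5.5, t_1 = 6.5, a_2 = 9.5, b_2 = 7.5, c_2 = 4.5, t_2 = 4, b_3 = 12, c_3 = 3, q_3 = 6, t_3 = 8.5, a_4 = 14.5, b_4 = 7, c_4 = 16.5, b_5 = 16.5, c_5 = 7, s_5 = 1.5, t_5 = 6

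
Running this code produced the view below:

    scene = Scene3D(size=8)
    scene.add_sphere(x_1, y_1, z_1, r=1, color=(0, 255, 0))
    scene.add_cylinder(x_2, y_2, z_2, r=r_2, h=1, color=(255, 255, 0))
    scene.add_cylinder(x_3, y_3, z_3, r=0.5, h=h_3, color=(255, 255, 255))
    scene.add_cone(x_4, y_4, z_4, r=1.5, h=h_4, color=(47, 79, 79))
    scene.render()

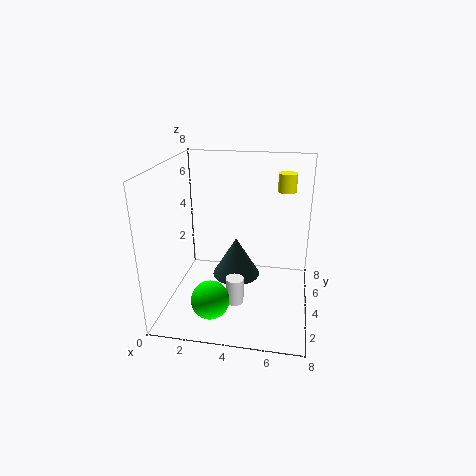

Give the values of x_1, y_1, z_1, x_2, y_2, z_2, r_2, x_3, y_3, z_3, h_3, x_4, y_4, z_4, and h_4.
x_1 = 3, y_1 = 1.5, z_1 = 1.5, x_2 = 6.5, y_2 = 5, z_2 = 6.5, r_2 = 0.5, x_3 = 4, y_3 = 3, z_3 = 0.5, h_3 = 1.5, x_4 = 3.5, y_4 = 6, z_4 = 0.5, h_4 = 2.5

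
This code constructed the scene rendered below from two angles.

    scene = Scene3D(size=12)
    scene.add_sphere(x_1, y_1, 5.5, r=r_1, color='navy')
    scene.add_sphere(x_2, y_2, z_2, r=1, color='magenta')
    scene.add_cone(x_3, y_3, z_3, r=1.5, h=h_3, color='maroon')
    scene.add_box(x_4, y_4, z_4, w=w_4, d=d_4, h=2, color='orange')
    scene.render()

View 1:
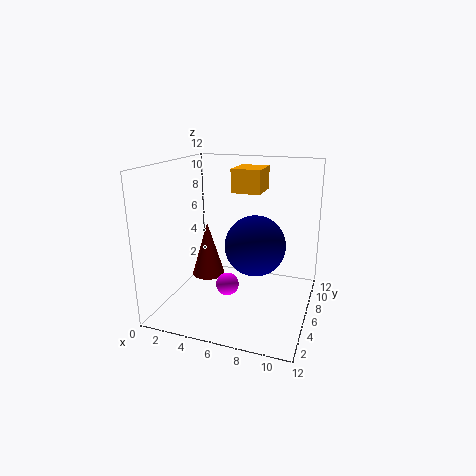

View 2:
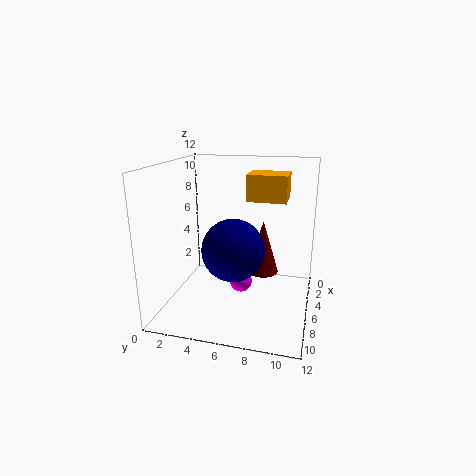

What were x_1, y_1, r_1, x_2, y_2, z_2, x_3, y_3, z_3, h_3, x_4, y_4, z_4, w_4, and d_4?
x_1 = 7.5
y_1 = 6
r_1 = 2.5
x_2 = 5
y_2 = 6
z_2 = 1.5
x_3 = 2.5
y_3 = 7.5
z_3 = 1.5
h_3 = 5
x_4 = 5
y_4 = 7
z_4 = 9.5
w_4 = 2.5
d_4 = 3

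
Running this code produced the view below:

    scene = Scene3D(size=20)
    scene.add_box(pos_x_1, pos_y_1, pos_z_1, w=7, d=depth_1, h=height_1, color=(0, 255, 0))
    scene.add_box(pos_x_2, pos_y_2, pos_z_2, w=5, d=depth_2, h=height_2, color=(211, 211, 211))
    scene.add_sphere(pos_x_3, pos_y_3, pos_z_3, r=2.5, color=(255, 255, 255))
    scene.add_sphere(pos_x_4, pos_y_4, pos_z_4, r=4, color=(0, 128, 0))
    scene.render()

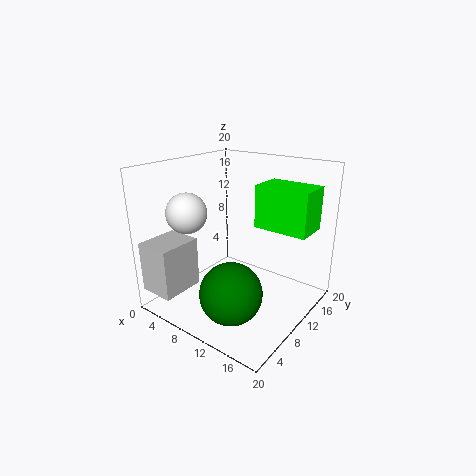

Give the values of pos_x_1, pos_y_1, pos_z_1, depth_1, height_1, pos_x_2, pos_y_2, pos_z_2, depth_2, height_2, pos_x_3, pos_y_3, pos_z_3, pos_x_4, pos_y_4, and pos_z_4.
pos_x_1 = 13, pos_y_1 = 9.5, pos_z_1 = 12.5, depth_1 = 4.5, height_1 = 5.5, pos_x_2 = 0.5, pos_y_2 = 0.5, pos_z_2 = 3, depth_2 = 6, height_2 = 7, pos_x_3 = 7.5, pos_y_3 = 3, pos_z_3 = 15, pos_x_4 = 13, pos_y_4 = 4.5, pos_z_4 = 5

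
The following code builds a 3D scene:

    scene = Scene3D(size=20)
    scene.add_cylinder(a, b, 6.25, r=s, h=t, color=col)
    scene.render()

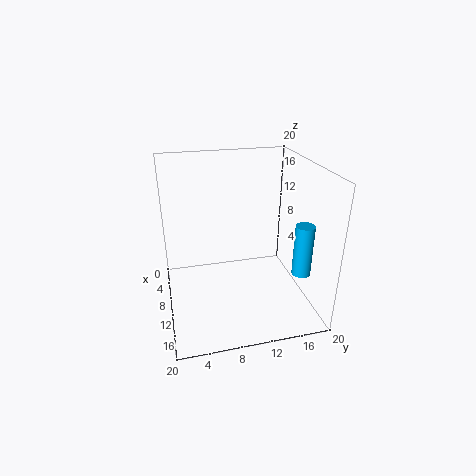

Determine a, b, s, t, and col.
a = 15; b = 17.5; s = 1.25; t = 7; col = 'deepskyblue'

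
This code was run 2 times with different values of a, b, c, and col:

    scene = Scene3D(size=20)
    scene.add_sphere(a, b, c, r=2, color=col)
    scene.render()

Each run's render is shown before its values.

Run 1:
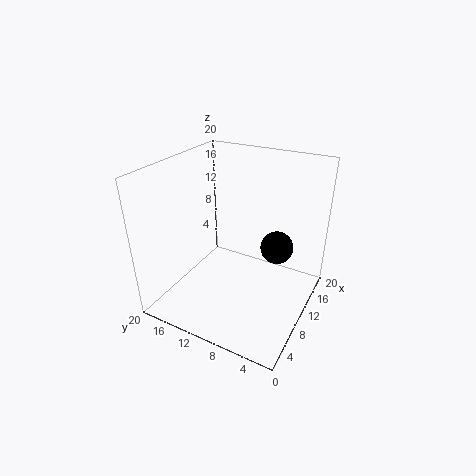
a = 8; b = 3.5; c = 11.5; col = 'black'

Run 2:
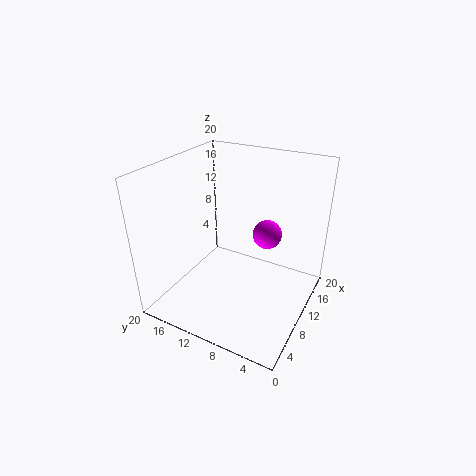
a = 12; b = 6.5; c = 10.5; col = 'magenta'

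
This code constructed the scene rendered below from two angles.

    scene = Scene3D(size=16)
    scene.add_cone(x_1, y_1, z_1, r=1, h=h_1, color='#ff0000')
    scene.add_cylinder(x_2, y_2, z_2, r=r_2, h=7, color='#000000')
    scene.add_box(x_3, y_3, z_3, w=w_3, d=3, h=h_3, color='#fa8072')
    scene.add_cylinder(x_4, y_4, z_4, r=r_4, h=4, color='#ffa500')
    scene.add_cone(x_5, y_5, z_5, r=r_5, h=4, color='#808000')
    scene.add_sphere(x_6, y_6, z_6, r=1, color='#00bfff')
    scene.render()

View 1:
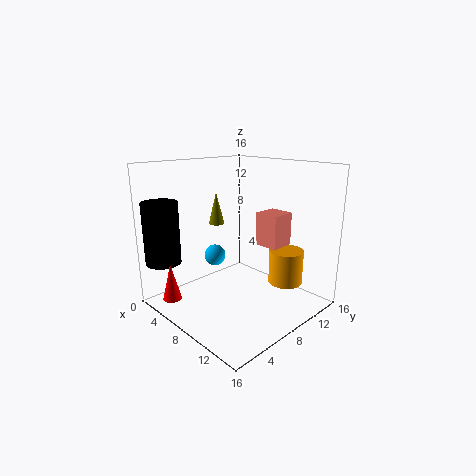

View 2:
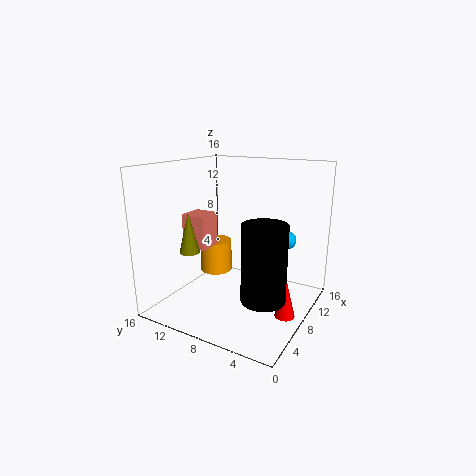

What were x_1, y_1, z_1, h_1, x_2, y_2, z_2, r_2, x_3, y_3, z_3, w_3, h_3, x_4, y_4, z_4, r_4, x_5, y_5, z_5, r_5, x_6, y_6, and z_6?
x_1 = 5, y_1 = 1, z_1 = 2, h_1 = 4, x_2 = 2, y_2 = 2, z_2 = 5, r_2 = 2, x_3 = 7, y_3 = 12, z_3 = 6, w_3 = 3, h_3 = 4, x_4 = 11, y_4 = 13, z_4 = 2, r_4 = 2, x_5 = 2, y_5 = 10, z_5 = 8, r_5 = 1, x_6 = 10, y_6 = 3, z_6 = 8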